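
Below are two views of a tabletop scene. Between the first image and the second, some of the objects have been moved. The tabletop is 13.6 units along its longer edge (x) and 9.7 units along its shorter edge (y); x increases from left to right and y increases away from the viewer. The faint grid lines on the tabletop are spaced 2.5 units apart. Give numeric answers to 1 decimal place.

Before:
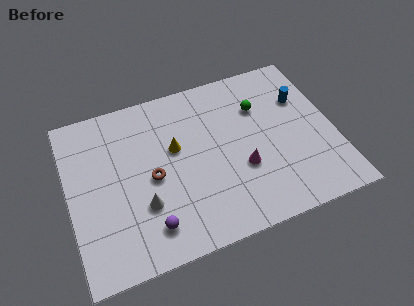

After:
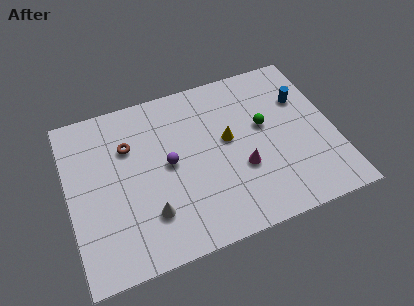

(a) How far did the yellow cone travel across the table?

2.7

The yellow cone moved from about (5.5, 5.8) to (8.2, 5.4), a distance of √(2.7² + 0.4²) ≈ 2.7.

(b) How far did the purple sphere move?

3.5

From (3.8, 1.8) to (5.1, 5.0), the purple sphere covered √(1.3² + 3.2²) ≈ 3.5 units.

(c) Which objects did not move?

the blue cylinder and the magenta cone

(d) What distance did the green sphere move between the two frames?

1.2

From (10.0, 6.8) to (10.1, 5.6), the green sphere covered √(0.1² + 1.2²) ≈ 1.2 units.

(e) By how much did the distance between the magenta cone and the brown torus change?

+1.8

They were about 4.6 units apart before and 6.4 after — 1.8 units further apart.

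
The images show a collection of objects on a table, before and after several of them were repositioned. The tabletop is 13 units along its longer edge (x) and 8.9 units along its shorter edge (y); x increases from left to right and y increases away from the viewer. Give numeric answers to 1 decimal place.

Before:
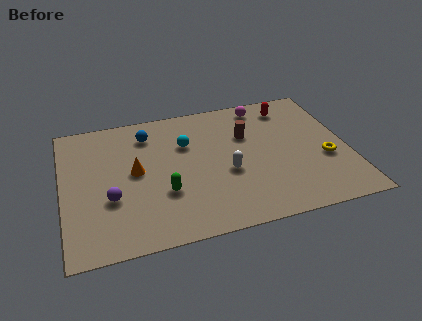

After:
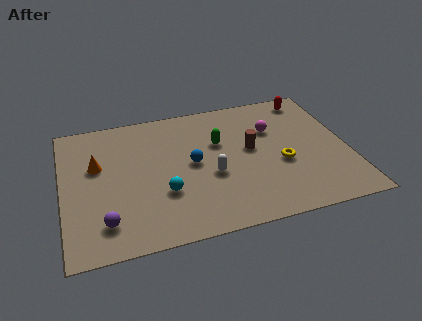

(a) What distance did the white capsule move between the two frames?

0.7

From (7.4, 3.6) to (6.7, 3.6), the white capsule covered √(0.7² + 0.0²) ≈ 0.7 units.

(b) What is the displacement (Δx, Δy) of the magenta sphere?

(0.3, -1.8)

The magenta sphere was at about (9.4, 7.8) and moved to about (9.7, 6.0).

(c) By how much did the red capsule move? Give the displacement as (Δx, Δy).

(1.0, 0.4)

From the two frames, the red capsule sits at roughly (10.6, 7.4) before and (11.6, 7.8) after.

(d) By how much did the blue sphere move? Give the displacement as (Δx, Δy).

(1.9, -2.5)

The blue sphere started near (4.0, 7.1) and ended near (5.9, 4.6).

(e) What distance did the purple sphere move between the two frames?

1.4

The purple sphere moved from about (2.1, 3.2) to (1.8, 1.8), a distance of √(0.3² + 1.4²) ≈ 1.4.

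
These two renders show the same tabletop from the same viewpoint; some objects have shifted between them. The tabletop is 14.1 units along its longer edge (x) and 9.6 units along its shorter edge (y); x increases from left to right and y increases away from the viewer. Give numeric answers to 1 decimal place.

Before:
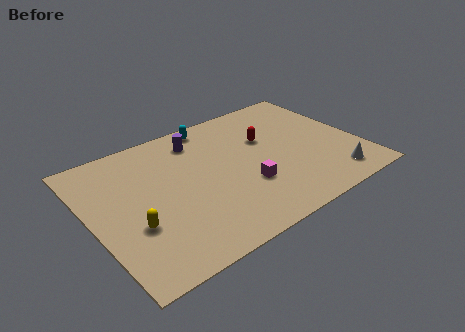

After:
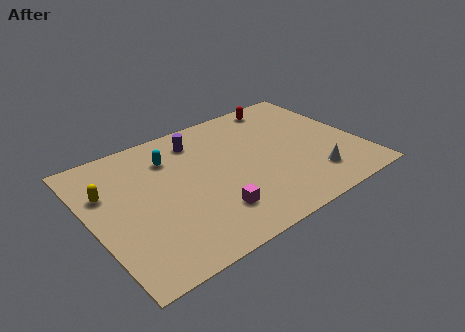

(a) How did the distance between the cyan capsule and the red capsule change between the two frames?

+3.0

Before: roughly 3.5 units apart; after: 6.5. That's 3.0 units further apart.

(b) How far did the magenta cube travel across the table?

2.2

The magenta cube moved from about (7.8, 3.2) to (5.8, 2.3), a distance of √(2.0² + 0.9²) ≈ 2.2.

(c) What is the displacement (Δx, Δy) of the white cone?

(-1.0, 0.6)

The white cone started near (12.2, 1.5) and ended near (11.2, 2.1).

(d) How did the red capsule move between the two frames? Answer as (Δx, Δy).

(1.4, 2.4)

The red capsule started near (9.5, 6.1) and ended near (10.9, 8.5).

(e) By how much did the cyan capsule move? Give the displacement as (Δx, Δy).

(-2.5, -1.4)

The cyan capsule started near (7.0, 8.6) and ended near (4.5, 7.2).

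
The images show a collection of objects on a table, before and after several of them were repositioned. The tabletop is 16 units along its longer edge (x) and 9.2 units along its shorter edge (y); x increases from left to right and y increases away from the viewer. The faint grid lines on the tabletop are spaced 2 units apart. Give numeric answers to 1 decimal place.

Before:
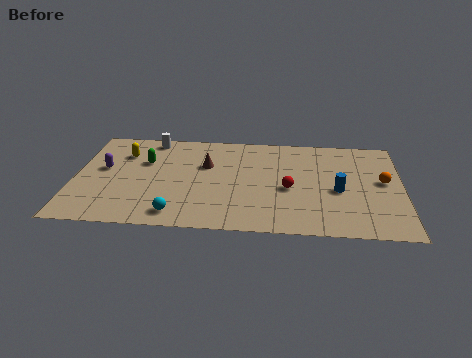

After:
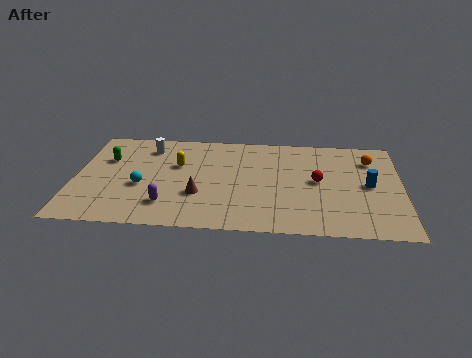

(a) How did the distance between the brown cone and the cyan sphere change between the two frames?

-1.9

The distance was about 4.8 in the first image and 2.9 in the second, so they moved 1.9 units closer together.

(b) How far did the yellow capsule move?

2.8

From (2.3, 6.7) to (5.0, 5.8), the yellow capsule covered √(2.7² + 0.9²) ≈ 2.8 units.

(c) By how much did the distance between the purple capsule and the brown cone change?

-3.2

The distance was about 5.0 in the first image and 1.8 in the second, so they moved 3.2 units closer together.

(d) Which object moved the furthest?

the purple capsule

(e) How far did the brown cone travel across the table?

2.8

The brown cone moved from about (6.4, 5.9) to (6.1, 3.1), a distance of √(0.3² + 2.8²) ≈ 2.8.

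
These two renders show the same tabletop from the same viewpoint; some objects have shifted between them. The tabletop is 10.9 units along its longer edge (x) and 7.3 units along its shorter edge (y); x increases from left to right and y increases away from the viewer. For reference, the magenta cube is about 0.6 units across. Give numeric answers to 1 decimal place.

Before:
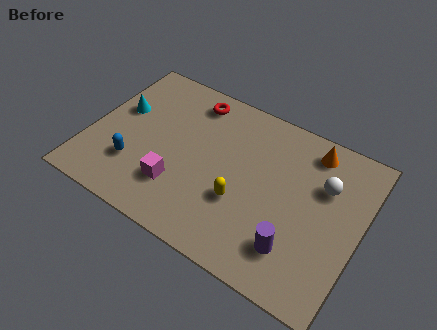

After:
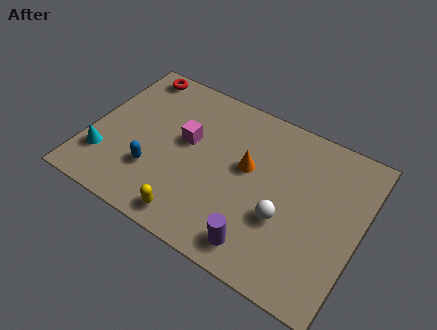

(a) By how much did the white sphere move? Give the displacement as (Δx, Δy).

(-1.3, -2.2)

From the two frames, the white sphere sits at roughly (9.3, 4.9) before and (8.0, 2.7) after.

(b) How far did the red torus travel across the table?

2.5

The red torus moved from about (3.7, 6.2) to (1.2, 6.5), a distance of √(2.5² + 0.3²) ≈ 2.5.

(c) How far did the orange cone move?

3.0

From (8.6, 6.2) to (6.3, 4.2), the orange cone covered √(2.3² + 2.0²) ≈ 3.0 units.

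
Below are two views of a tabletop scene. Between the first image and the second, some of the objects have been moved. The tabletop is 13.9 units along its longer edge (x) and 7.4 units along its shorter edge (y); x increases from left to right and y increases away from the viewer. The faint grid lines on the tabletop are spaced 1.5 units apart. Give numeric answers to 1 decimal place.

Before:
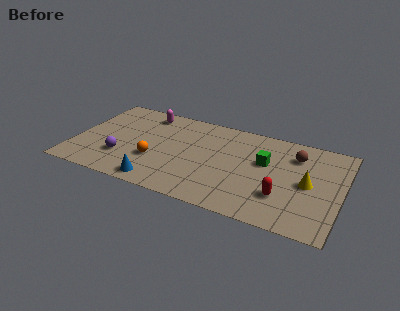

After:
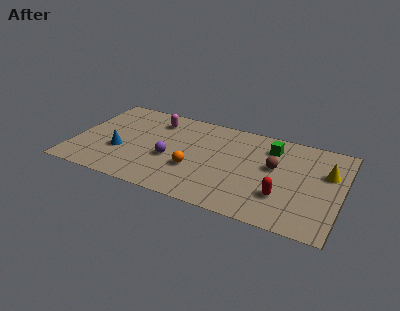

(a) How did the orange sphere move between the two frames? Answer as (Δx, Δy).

(2.1, 0.0)

From the two frames, the orange sphere sits at roughly (4.3, 2.6) before and (6.4, 2.6) after.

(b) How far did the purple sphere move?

2.6

The purple sphere moved from about (2.6, 2.2) to (5.1, 3.0), a distance of √(2.5² + 0.8²) ≈ 2.6.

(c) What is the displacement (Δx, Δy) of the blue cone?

(-2.2, 1.8)

The blue cone started near (4.7, 0.9) and ended near (2.5, 2.7).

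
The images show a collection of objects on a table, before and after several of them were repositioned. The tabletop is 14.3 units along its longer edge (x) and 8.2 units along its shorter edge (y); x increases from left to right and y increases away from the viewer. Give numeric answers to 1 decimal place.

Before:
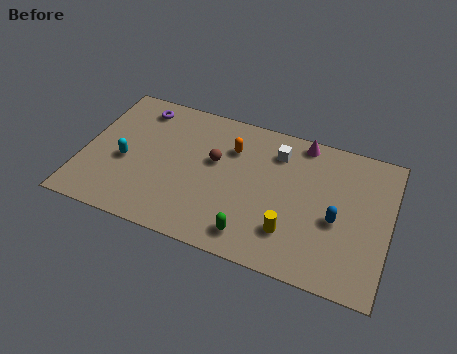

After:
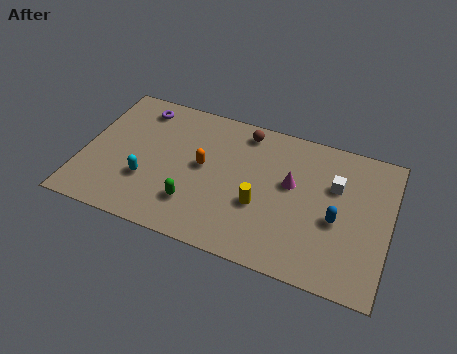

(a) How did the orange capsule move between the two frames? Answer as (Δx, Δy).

(-1.2, -1.5)

The orange capsule was at about (6.8, 5.9) and moved to about (5.6, 4.4).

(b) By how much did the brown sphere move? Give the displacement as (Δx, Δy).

(1.2, 2.2)

The brown sphere was at about (6.1, 4.9) and moved to about (7.3, 7.1).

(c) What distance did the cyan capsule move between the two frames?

1.4

From (2.0, 3.5) to (3.1, 2.7), the cyan capsule covered √(1.1² + 0.8²) ≈ 1.4 units.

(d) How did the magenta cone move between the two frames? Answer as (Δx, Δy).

(-0.3, -2.6)

The magenta cone started near (10.0, 7.4) and ended near (9.7, 4.8).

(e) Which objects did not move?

the blue capsule and the purple torus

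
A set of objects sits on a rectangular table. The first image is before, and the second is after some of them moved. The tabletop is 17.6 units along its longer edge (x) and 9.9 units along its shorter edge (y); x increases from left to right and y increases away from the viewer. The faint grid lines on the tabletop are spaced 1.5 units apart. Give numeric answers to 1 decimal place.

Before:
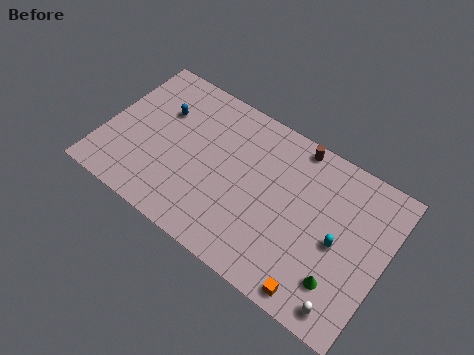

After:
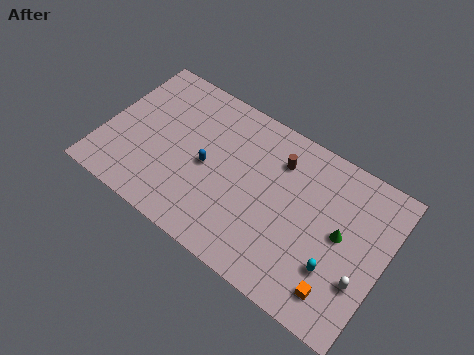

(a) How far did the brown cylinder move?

1.7

The brown cylinder moved from about (11.4, 9.0) to (10.6, 7.5), a distance of √(0.8² + 1.5²) ≈ 1.7.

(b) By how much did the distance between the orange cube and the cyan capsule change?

-2.4

Before: roughly 3.7 units apart; after: 1.3. That's 2.4 units closer together.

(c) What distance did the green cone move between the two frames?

2.8

From (15.3, 2.4) to (14.9, 5.2), the green cone covered √(0.4² + 2.8²) ≈ 2.8 units.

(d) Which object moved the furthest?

the blue capsule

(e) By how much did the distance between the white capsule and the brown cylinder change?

-1.7

Before: roughly 9.0 units apart; after: 7.3. That's 1.7 units closer together.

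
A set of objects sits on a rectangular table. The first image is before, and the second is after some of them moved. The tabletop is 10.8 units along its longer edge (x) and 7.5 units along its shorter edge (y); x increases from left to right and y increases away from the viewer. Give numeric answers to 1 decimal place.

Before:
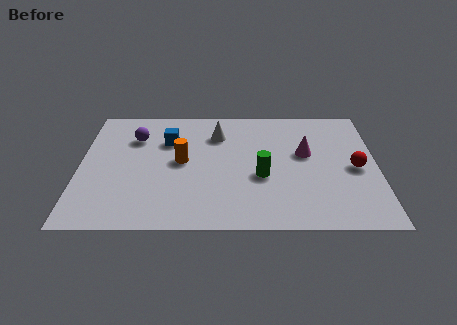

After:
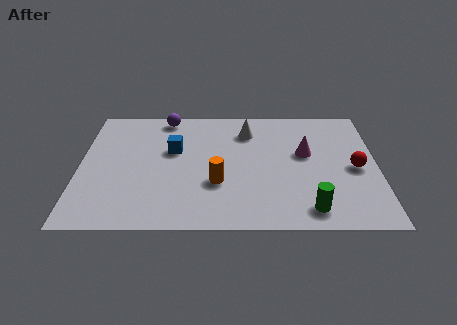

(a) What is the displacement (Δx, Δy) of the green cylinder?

(1.7, -1.9)

The green cylinder started near (6.6, 3.0) and ended near (8.3, 1.1).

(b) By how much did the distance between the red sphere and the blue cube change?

-0.3

They were about 7.0 units apart before and 6.7 after — 0.3 units closer together.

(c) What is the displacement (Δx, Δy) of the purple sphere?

(1.1, 1.3)

From the two frames, the purple sphere sits at roughly (2.0, 5.4) before and (3.1, 6.7) after.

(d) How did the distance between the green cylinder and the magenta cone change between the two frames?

+1.2

They were about 2.1 units apart before and 3.3 after — 1.2 units further apart.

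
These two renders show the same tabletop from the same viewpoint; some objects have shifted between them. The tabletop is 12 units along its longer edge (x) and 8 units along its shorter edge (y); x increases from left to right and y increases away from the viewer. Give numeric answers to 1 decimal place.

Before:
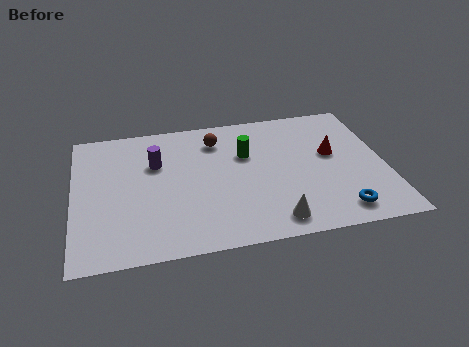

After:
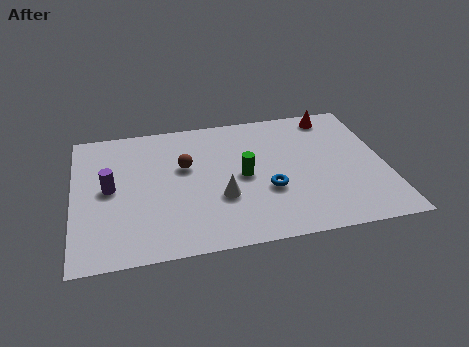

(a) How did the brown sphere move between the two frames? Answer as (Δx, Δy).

(-1.3, -1.4)

From the two frames, the brown sphere sits at roughly (5.6, 6.3) before and (4.3, 4.9) after.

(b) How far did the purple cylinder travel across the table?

2.2

From (3.2, 5.3) to (1.4, 4.1), the purple cylinder covered √(1.8² + 1.2²) ≈ 2.2 units.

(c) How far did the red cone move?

2.4

The red cone was near (10.0, 4.6) before and (10.2, 7.0) after, so it travelled √(0.2² + 2.4²) ≈ 2.4 units.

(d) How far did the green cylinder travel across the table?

1.3

The green cylinder was near (6.7, 5.2) before and (6.5, 3.9) after, so it travelled √(0.2² + 1.3²) ≈ 1.3 units.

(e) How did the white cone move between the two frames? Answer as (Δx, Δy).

(-1.9, 1.7)

The white cone was at about (7.5, 1.1) and moved to about (5.6, 2.8).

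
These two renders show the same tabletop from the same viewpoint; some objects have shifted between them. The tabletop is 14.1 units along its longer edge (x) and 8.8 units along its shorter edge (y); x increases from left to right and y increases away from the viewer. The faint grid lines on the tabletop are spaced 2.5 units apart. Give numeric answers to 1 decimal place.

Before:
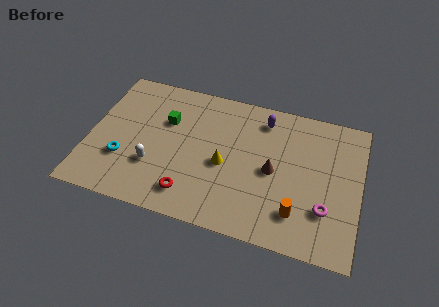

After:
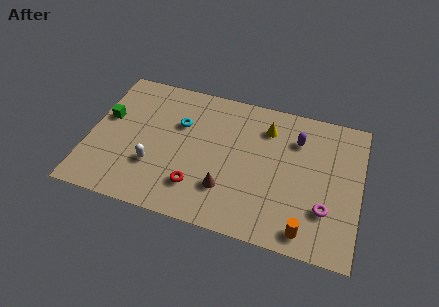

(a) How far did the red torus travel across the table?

0.6

The red torus moved from about (5.5, 1.6) to (5.8, 2.1), a distance of √(0.3² + 0.5²) ≈ 0.6.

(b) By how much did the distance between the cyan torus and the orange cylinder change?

-0.8

The distance was about 9.1 in the first image and 8.3 in the second, so they moved 0.8 units closer together.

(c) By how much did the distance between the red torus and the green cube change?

+1.4

The distance was about 4.5 in the first image and 5.9 in the second, so they moved 1.4 units further apart.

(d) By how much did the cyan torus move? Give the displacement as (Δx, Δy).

(2.7, 3.0)

From the two frames, the cyan torus sits at roughly (1.9, 2.8) before and (4.6, 5.8) after.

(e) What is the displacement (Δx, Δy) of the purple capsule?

(1.8, -0.8)

The purple capsule started near (8.9, 7.3) and ended near (10.7, 6.5).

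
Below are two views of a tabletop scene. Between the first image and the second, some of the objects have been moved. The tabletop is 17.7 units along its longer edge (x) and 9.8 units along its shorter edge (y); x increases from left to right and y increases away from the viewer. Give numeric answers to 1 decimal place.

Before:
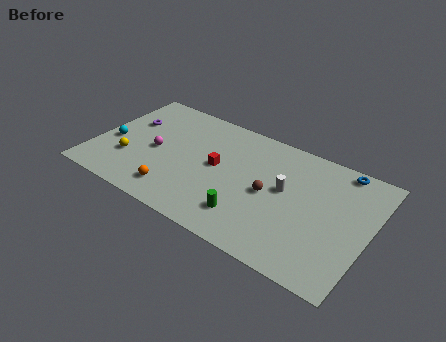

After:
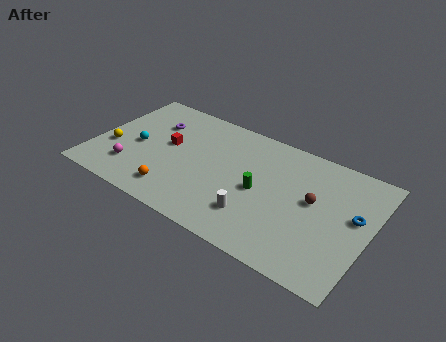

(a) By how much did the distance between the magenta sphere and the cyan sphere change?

-0.7

They were about 2.8 units apart before and 2.1 after — 0.7 units closer together.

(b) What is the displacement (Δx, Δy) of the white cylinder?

(-1.5, -3.0)

The white cylinder started near (12.3, 5.5) and ended near (10.8, 2.5).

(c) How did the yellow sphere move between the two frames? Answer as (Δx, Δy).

(-1.2, 0.5)

The yellow sphere started near (2.4, 3.1) and ended near (1.2, 3.6).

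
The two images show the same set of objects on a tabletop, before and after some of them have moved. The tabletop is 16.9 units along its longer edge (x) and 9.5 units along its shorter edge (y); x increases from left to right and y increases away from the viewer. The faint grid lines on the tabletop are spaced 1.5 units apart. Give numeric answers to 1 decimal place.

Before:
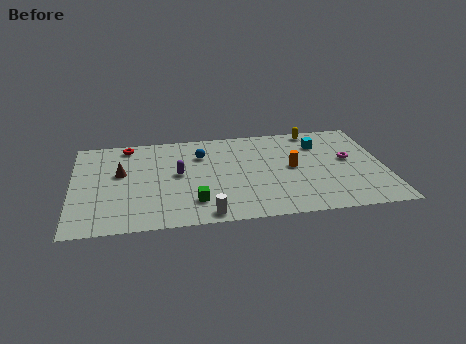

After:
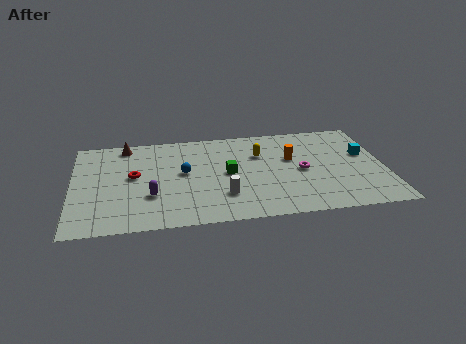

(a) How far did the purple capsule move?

2.5

The purple capsule moved from about (5.7, 5.1) to (4.2, 3.1), a distance of √(1.5² + 2.0²) ≈ 2.5.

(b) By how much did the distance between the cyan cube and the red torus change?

+2.0

They were about 10.6 units apart before and 12.6 after — 2.0 units further apart.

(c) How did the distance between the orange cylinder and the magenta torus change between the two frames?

-1.7

They were about 3.1 units apart before and 1.4 after — 1.7 units closer together.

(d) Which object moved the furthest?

the yellow capsule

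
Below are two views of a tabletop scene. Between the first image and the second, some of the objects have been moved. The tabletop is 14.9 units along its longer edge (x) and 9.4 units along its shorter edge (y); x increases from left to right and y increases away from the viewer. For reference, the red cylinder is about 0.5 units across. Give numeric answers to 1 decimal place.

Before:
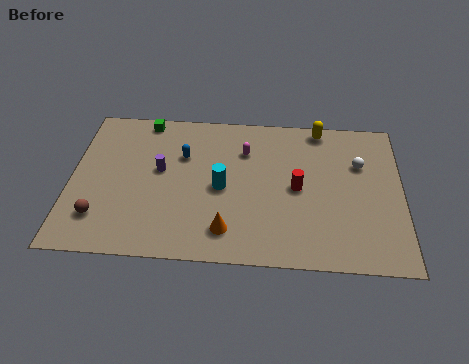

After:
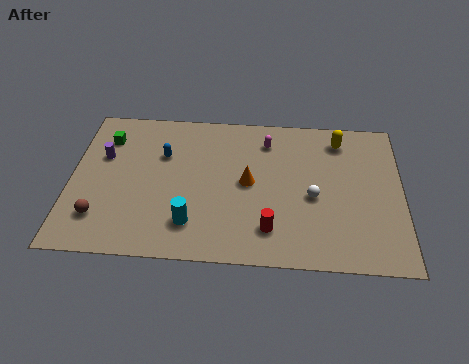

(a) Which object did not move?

the brown sphere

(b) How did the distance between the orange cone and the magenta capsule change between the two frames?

-2.2

The distance was about 5.0 in the first image and 2.8 in the second, so they moved 2.2 units closer together.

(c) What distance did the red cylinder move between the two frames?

2.9

The red cylinder was near (10.2, 4.6) before and (9.0, 2.0) after, so it travelled √(1.2² + 2.6²) ≈ 2.9 units.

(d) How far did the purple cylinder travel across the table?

2.7

From (4.0, 5.3) to (1.4, 6.0), the purple cylinder covered √(2.6² + 0.7²) ≈ 2.7 units.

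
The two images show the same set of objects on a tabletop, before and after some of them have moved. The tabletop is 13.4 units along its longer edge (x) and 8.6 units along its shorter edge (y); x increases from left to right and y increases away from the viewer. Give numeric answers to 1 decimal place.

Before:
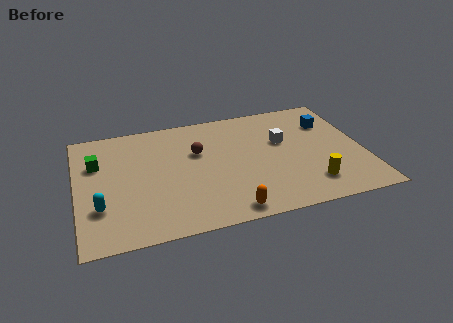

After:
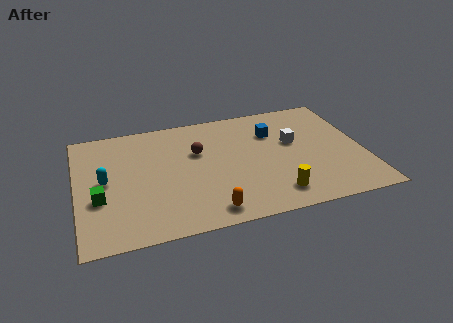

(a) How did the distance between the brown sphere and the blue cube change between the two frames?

-2.7

They were about 6.3 units apart before and 3.6 after — 2.7 units closer together.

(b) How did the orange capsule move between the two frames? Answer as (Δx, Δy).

(-0.9, 0.2)

The orange capsule was at about (6.8, 0.9) and moved to about (5.9, 1.1).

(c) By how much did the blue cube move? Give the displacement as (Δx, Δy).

(-2.7, -0.1)

From the two frames, the blue cube sits at roughly (12.0, 6.2) before and (9.3, 6.1) after.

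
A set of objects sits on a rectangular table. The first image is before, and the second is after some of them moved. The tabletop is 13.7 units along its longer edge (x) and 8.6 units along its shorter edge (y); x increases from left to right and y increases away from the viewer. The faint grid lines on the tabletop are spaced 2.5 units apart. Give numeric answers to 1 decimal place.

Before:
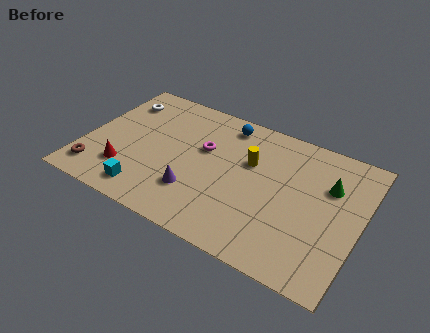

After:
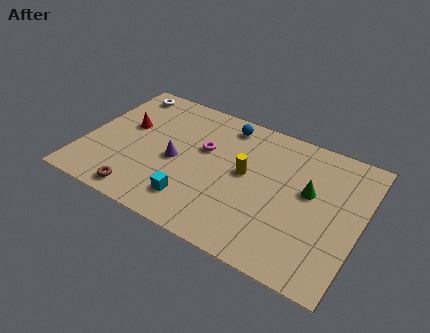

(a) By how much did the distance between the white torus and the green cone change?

-0.7

The distance was about 10.8 in the first image and 10.1 in the second, so they moved 0.7 units closer together.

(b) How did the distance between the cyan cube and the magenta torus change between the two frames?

-1.1

Before: roughly 4.6 units apart; after: 3.5. That's 1.1 units closer together.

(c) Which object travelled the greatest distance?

the red cone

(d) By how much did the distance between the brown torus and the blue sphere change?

-1.0

The distance was about 8.2 in the first image and 7.2 in the second, so they moved 1.0 units closer together.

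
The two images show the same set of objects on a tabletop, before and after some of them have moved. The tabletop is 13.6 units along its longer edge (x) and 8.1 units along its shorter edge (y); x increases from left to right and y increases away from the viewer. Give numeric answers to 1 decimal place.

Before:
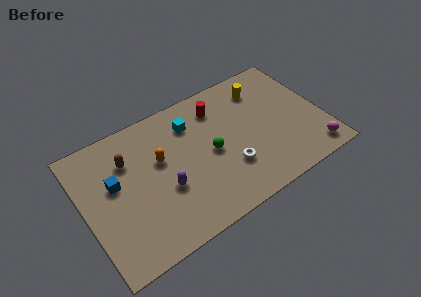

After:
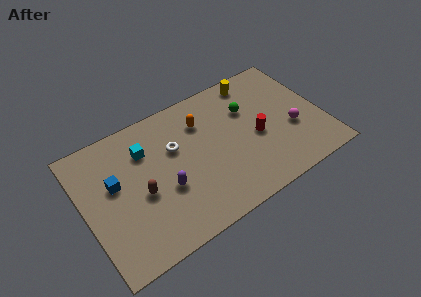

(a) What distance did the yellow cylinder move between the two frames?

0.8

The yellow cylinder was near (10.6, 6.4) before and (10.3, 7.1) after, so it travelled √(0.3² + 0.7²) ≈ 0.8 units.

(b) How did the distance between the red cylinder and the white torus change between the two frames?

+0.9

The distance was about 3.9 in the first image and 4.8 in the second, so they moved 0.9 units further apart.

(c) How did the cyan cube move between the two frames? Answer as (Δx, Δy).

(-2.7, -0.3)

The cyan cube was at about (6.4, 6.2) and moved to about (3.7, 5.9).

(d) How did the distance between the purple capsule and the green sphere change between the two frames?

+2.8

They were about 2.9 units apart before and 5.7 after — 2.8 units further apart.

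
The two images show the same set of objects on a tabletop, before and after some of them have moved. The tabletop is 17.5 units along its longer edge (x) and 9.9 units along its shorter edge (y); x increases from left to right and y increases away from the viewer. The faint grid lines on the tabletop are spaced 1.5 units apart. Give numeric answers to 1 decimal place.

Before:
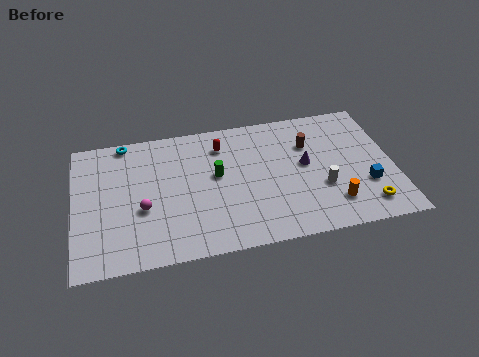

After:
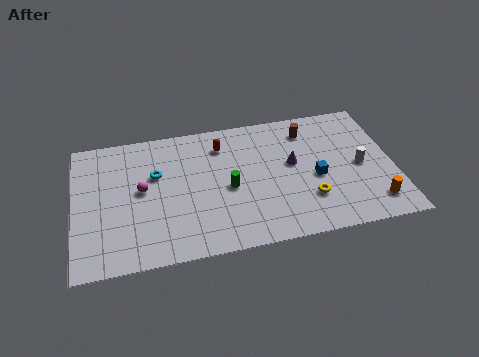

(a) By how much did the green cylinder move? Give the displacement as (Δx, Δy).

(0.6, -1.1)

The green cylinder started near (7.8, 5.6) and ended near (8.4, 4.5).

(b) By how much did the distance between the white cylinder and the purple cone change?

+1.7

Before: roughly 2.1 units apart; after: 3.8. That's 1.7 units further apart.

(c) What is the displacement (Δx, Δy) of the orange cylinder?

(2.2, -0.4)

From the two frames, the orange cylinder sits at roughly (14.0, 2.2) before and (16.2, 1.8) after.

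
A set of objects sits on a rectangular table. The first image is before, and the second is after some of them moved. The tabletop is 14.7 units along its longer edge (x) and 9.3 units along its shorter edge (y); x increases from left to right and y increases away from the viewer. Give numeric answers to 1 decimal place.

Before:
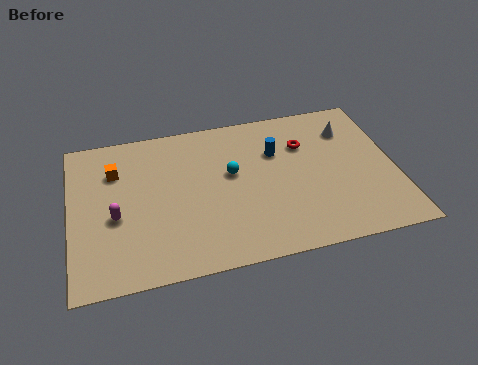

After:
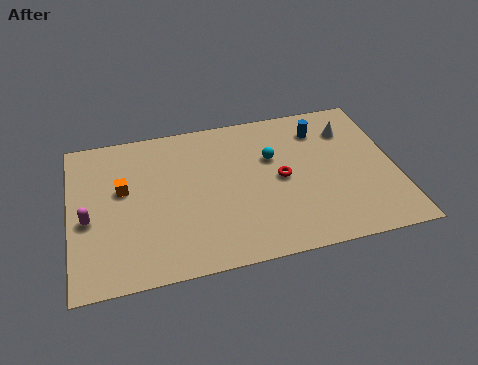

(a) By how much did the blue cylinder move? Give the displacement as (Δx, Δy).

(2.1, 1.0)

The blue cylinder started near (9.4, 6.3) and ended near (11.5, 7.3).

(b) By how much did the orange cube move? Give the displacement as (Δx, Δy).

(0.3, -1.2)

From the two frames, the orange cube sits at roughly (2.1, 6.7) before and (2.4, 5.5) after.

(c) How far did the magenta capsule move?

1.2

The magenta capsule was near (2.0, 3.9) before and (0.8, 4.0) after, so it travelled √(1.2² + 0.1²) ≈ 1.2 units.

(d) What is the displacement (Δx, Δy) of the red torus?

(-1.2, -1.9)

From the two frames, the red torus sits at roughly (10.7, 6.5) before and (9.5, 4.6) after.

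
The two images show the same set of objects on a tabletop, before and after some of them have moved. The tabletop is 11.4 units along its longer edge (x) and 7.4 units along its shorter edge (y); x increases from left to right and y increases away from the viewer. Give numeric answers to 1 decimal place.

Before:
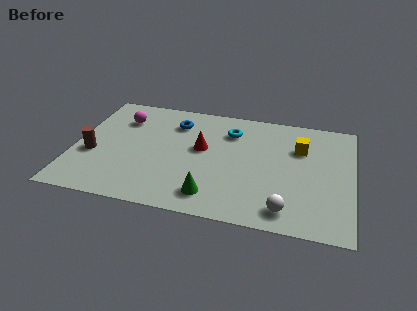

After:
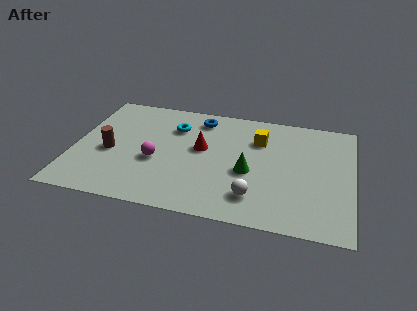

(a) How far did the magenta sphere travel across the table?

3.0

The magenta sphere moved from about (1.8, 5.5) to (3.4, 3.0), a distance of √(1.6² + 2.5²) ≈ 3.0.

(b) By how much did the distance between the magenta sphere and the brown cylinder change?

-0.9

The distance was about 2.8 in the first image and 1.9 in the second, so they moved 0.9 units closer together.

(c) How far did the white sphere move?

1.4

The white sphere was near (8.8, 1.1) before and (7.5, 1.6) after, so it travelled √(1.3² + 0.5²) ≈ 1.4 units.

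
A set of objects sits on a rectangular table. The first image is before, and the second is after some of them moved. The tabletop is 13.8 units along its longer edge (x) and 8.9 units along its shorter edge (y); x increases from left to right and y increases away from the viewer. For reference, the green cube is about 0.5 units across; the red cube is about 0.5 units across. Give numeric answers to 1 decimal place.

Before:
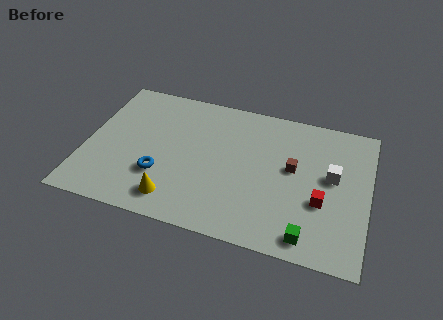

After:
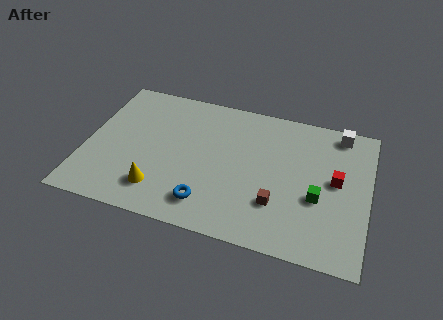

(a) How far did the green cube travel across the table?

2.4

The green cube moved from about (11.1, 1.1) to (11.4, 3.5), a distance of √(0.3² + 2.4²) ≈ 2.4.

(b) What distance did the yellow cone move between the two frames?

0.9

The yellow cone was near (4.6, 1.5) before and (3.8, 1.9) after, so it travelled √(0.8² + 0.4²) ≈ 0.9 units.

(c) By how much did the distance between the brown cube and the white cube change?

+4.0

They were about 1.9 units apart before and 5.9 after — 4.0 units further apart.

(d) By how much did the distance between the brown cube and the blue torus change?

-3.3

The distance was about 6.7 in the first image and 3.4 in the second, so they moved 3.3 units closer together.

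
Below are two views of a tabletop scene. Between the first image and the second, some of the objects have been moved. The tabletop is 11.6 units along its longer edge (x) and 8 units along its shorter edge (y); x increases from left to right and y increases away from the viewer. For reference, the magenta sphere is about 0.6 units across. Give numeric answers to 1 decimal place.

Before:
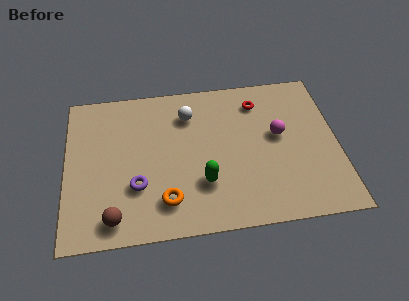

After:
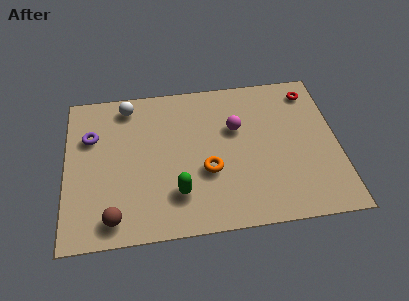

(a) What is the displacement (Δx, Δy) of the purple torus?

(-1.9, 2.8)

From the two frames, the purple torus sits at roughly (3.0, 2.6) before and (1.1, 5.4) after.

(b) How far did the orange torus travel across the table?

2.2

From (4.2, 1.7) to (6.0, 3.0), the orange torus covered √(1.8² + 1.3²) ≈ 2.2 units.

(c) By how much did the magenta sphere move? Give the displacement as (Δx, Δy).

(-1.8, 0.6)

From the two frames, the magenta sphere sits at roughly (9.1, 4.5) before and (7.3, 5.1) after.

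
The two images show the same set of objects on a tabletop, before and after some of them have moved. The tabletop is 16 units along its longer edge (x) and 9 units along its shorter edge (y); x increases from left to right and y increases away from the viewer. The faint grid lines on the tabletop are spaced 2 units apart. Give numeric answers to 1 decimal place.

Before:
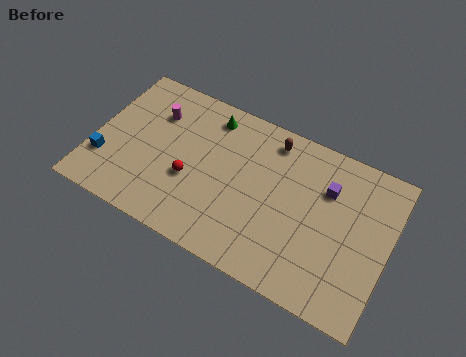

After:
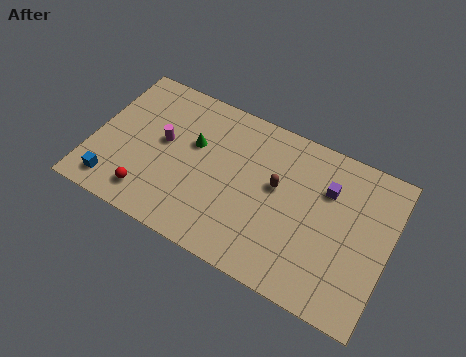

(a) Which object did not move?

the purple cube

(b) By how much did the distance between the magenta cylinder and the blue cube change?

-0.3

Before: roughly 4.5 units apart; after: 4.2. That's 0.3 units closer together.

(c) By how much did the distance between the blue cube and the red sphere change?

-2.8

Before: roughly 4.7 units apart; after: 1.9. That's 2.8 units closer together.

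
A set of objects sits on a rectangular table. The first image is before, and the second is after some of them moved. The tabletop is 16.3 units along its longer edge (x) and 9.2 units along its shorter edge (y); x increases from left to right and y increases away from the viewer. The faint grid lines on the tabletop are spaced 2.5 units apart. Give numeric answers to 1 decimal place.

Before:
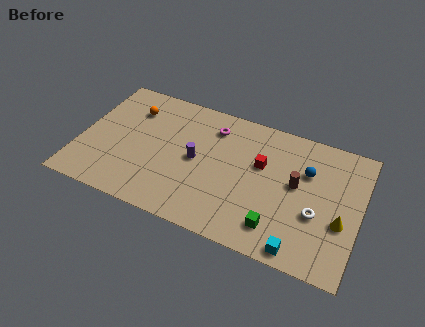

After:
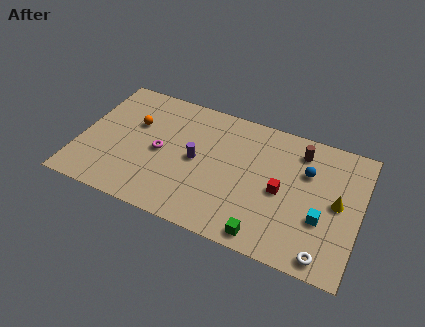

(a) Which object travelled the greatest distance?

the magenta torus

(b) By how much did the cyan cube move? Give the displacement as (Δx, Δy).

(1.0, 2.4)

The cyan cube was at about (13.2, 0.9) and moved to about (14.2, 3.3).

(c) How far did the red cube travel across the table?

1.9

From (10.5, 5.7) to (11.8, 4.3), the red cube covered √(1.3² + 1.4²) ≈ 1.9 units.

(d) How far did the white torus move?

2.6

The white torus was near (13.9, 3.5) before and (14.6, 1.0) after, so it travelled √(0.7² + 2.5²) ≈ 2.6 units.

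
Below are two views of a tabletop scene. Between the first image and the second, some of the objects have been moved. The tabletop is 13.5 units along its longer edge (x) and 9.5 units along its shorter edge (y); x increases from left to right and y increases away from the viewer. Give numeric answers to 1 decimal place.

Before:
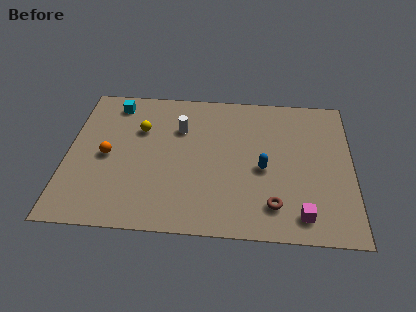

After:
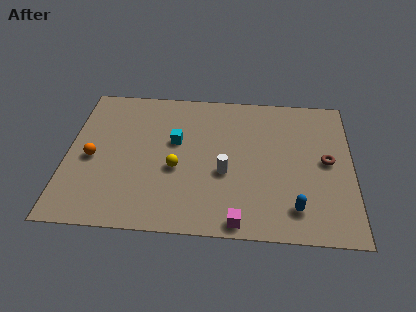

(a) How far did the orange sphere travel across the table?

0.7

From (1.9, 4.5) to (1.2, 4.3), the orange sphere covered √(0.7² + 0.2²) ≈ 0.7 units.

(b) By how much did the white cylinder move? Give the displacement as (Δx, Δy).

(2.2, -2.8)

The white cylinder started near (5.3, 6.6) and ended near (7.5, 3.8).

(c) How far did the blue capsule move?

2.8

The blue capsule was near (9.3, 4.2) before and (10.8, 1.8) after, so it travelled √(1.5² + 2.4²) ≈ 2.8 units.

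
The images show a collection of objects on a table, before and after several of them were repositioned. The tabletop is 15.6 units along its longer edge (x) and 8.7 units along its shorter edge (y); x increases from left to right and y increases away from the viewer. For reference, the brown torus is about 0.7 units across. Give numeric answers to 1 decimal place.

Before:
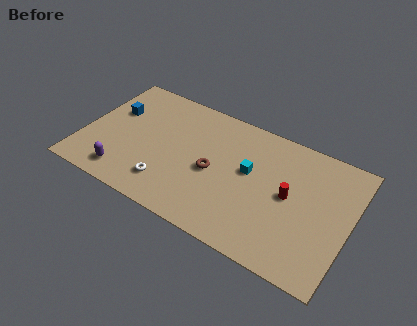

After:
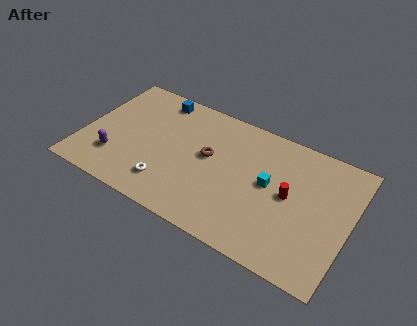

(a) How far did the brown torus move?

1.0

The brown torus moved from about (7.7, 4.0) to (7.3, 4.9), a distance of √(0.4² + 0.9²) ≈ 1.0.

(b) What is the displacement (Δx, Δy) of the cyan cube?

(1.2, -0.3)

The cyan cube was at about (9.7, 5.0) and moved to about (10.9, 4.7).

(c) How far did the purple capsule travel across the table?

1.1

The purple capsule was near (2.8, 1.4) before and (2.1, 2.3) after, so it travelled √(0.7² + 0.9²) ≈ 1.1 units.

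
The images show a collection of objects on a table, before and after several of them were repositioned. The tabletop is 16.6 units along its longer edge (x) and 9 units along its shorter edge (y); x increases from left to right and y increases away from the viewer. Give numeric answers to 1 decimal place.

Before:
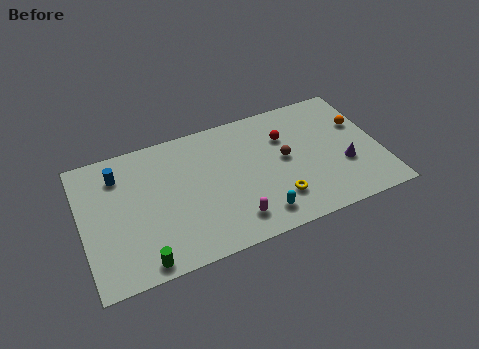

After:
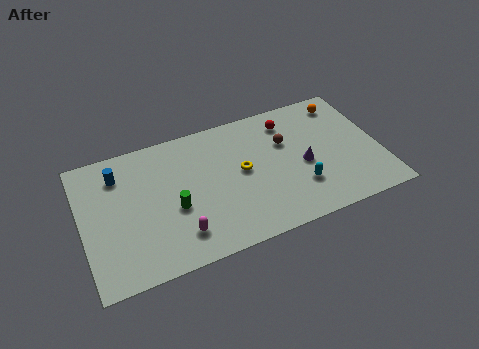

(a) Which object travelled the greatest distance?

the green cylinder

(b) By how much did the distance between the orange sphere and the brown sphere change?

-0.6

They were about 4.5 units apart before and 3.9 after — 0.6 units closer together.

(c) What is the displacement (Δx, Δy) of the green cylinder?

(2.0, 2.8)

From the two frames, the green cylinder sits at roughly (3.0, 0.9) before and (5.0, 3.7) after.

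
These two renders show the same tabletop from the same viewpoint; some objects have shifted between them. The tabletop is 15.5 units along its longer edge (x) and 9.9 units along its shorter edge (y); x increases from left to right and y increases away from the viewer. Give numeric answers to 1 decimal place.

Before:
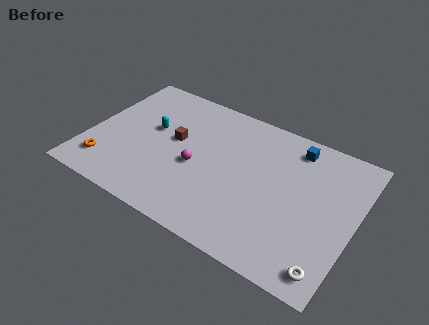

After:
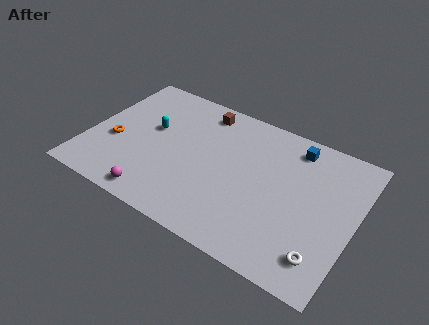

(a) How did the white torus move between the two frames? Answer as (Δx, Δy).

(-0.4, 0.6)

The white torus started near (14.5, 1.3) and ended near (14.1, 1.9).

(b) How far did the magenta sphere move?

3.7

The magenta sphere moved from about (6.4, 4.3) to (4.6, 1.1), a distance of √(1.8² + 3.2²) ≈ 3.7.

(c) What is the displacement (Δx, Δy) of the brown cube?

(1.2, 2.9)

The brown cube was at about (4.9, 5.6) and moved to about (6.1, 8.5).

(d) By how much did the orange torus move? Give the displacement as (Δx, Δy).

(0.2, 1.9)

The orange torus started near (1.4, 2.0) and ended near (1.6, 3.9).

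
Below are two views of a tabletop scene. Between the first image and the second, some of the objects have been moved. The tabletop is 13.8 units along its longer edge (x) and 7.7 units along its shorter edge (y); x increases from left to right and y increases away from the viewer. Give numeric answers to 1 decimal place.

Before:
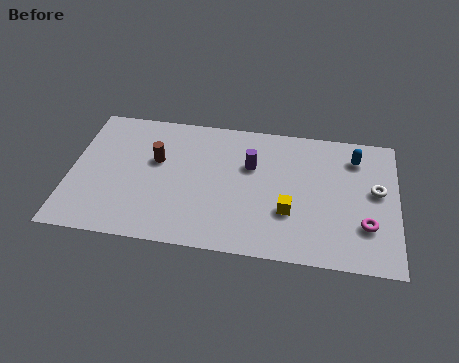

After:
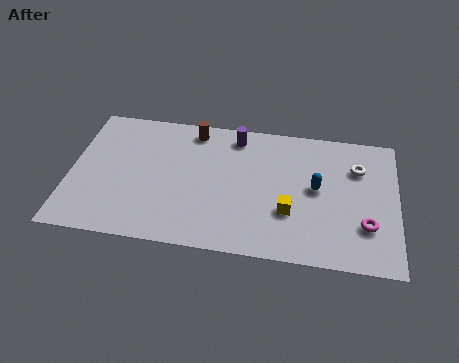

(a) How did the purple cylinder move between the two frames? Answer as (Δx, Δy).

(-0.7, 1.6)

The purple cylinder started near (7.6, 5.0) and ended near (6.9, 6.6).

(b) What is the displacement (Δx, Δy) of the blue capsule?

(-1.6, -2.0)

From the two frames, the blue capsule sits at roughly (12.0, 6.1) before and (10.4, 4.1) after.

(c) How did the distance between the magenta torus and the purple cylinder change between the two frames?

+1.5

The distance was about 5.6 in the first image and 7.1 in the second, so they moved 1.5 units further apart.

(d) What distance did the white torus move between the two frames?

1.4

From (12.9, 4.3) to (12.1, 5.5), the white torus covered √(0.8² + 1.2²) ≈ 1.4 units.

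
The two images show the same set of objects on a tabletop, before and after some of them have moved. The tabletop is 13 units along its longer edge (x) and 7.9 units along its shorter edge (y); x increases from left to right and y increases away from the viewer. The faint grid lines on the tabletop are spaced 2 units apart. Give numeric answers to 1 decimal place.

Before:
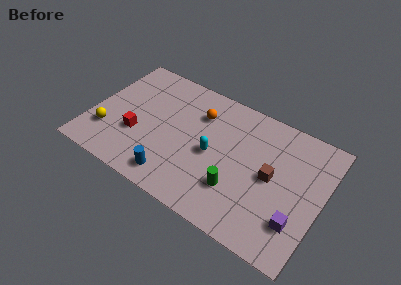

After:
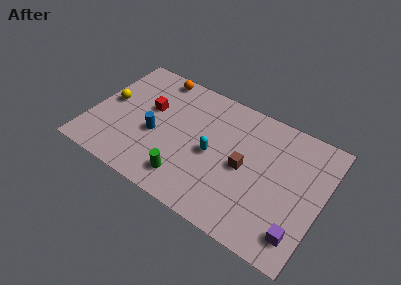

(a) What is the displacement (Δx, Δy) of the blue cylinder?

(-1.4, 2.1)

The blue cylinder was at about (5.1, 1.2) and moved to about (3.7, 3.3).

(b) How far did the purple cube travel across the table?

0.6

The purple cube moved from about (11.9, 2.1) to (12.1, 1.5), a distance of √(0.2² + 0.6²) ≈ 0.6.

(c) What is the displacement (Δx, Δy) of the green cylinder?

(-2.7, -0.8)

The green cylinder started near (8.5, 2.3) and ended near (5.8, 1.5).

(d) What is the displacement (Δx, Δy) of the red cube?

(0.4, 2.0)

The red cube started near (2.7, 2.8) and ended near (3.1, 4.8).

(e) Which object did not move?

the cyan capsule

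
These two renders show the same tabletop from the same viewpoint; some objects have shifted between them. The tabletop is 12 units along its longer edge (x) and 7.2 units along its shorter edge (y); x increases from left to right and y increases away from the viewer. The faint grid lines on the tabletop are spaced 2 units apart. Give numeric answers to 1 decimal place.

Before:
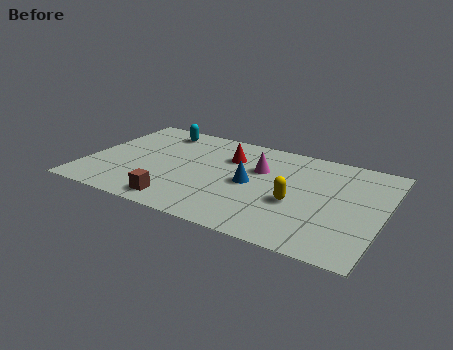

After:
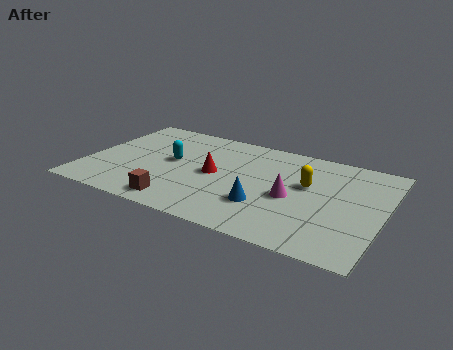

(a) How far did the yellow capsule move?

1.4

From (8.6, 2.9) to (8.9, 4.3), the yellow capsule covered √(0.3² + 1.4²) ≈ 1.4 units.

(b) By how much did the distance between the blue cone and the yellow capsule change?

+0.6

The distance was about 2.0 in the first image and 2.6 in the second, so they moved 0.6 units further apart.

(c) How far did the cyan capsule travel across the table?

2.4

The cyan capsule was near (2.5, 6.1) before and (3.4, 3.9) after, so it travelled √(0.9² + 2.2²) ≈ 2.4 units.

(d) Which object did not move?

the brown cube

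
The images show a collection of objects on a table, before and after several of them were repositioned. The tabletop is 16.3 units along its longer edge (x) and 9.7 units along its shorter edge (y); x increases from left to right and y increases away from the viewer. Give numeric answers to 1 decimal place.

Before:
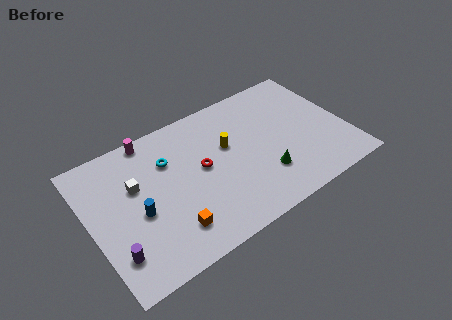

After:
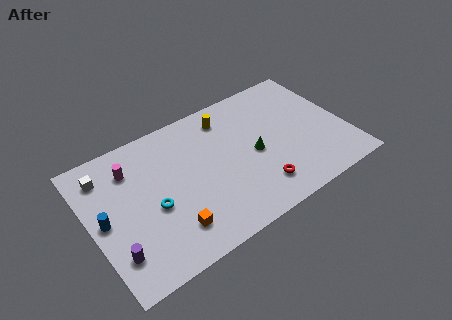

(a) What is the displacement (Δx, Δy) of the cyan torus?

(-1.4, -2.7)

The cyan torus was at about (5.2, 6.8) and moved to about (3.8, 4.1).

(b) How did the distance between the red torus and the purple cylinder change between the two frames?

+2.4

The distance was about 6.7 in the first image and 9.1 in the second, so they moved 2.4 units further apart.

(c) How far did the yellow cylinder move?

2.1

From (8.9, 5.9) to (9.2, 8.0), the yellow cylinder covered √(0.3² + 2.1²) ≈ 2.1 units.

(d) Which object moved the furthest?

the red torus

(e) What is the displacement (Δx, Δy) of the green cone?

(-0.3, 1.8)

The green cone started near (10.7, 2.7) and ended near (10.4, 4.5).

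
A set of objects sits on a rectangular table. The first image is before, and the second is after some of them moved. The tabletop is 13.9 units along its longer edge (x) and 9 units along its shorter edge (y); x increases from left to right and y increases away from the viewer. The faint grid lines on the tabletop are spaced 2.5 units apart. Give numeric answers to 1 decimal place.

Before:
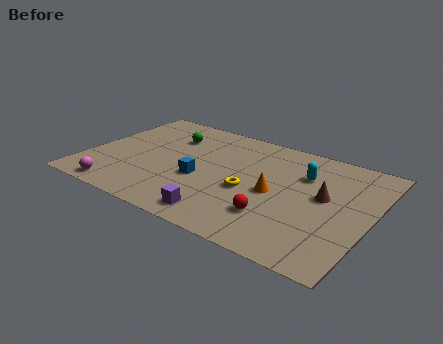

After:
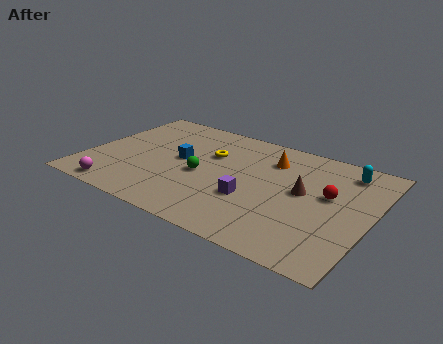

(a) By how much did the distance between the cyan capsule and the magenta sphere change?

+2.2

Before: roughly 9.9 units apart; after: 12.1. That's 2.2 units further apart.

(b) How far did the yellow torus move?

3.1

From (8.1, 3.8) to (5.8, 5.9), the yellow torus covered √(2.3² + 2.1²) ≈ 3.1 units.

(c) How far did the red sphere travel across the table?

3.6

The red sphere moved from about (9.6, 2.4) to (11.8, 5.2), a distance of √(2.2² + 2.8²) ≈ 3.6.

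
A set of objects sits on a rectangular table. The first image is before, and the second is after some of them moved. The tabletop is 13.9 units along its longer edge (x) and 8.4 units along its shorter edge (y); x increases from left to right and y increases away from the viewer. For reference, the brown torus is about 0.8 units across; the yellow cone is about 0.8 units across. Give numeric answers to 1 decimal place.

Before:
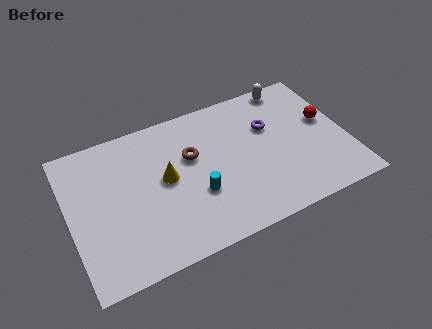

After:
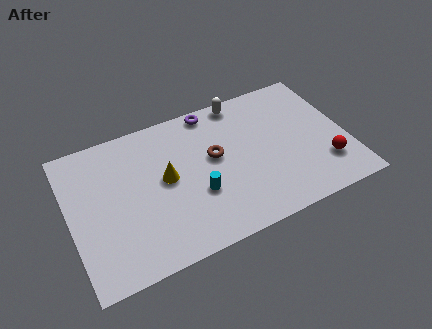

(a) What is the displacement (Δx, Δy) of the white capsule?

(-2.6, 0.0)

The white capsule was at about (11.6, 7.6) and moved to about (9.0, 7.6).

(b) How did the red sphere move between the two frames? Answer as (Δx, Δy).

(-0.4, -2.6)

The red sphere started near (13.0, 4.8) and ended near (12.6, 2.2).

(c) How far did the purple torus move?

3.4

The purple torus moved from about (10.2, 5.5) to (7.5, 7.6), a distance of √(2.7² + 2.1²) ≈ 3.4.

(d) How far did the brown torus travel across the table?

1.2

The brown torus was near (6.2, 5.3) before and (7.3, 4.8) after, so it travelled √(1.1² + 0.5²) ≈ 1.2 units.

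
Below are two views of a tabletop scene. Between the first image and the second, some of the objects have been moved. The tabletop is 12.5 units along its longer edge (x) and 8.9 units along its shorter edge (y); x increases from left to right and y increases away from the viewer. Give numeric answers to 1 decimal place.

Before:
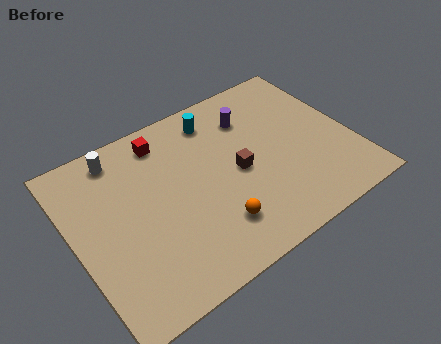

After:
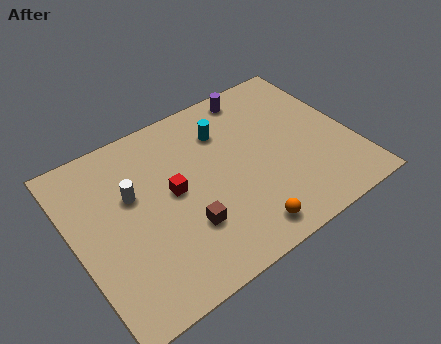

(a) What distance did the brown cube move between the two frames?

3.1

From (7.3, 4.2) to (4.6, 2.7), the brown cube covered √(2.7² + 1.5²) ≈ 3.1 units.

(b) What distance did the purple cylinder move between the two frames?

1.3

The purple cylinder was near (8.4, 6.7) before and (8.8, 7.9) after, so it travelled √(0.4² + 1.2²) ≈ 1.3 units.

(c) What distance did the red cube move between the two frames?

2.8

From (4.5, 7.5) to (4.4, 4.7), the red cube covered √(0.1² + 2.8²) ≈ 2.8 units.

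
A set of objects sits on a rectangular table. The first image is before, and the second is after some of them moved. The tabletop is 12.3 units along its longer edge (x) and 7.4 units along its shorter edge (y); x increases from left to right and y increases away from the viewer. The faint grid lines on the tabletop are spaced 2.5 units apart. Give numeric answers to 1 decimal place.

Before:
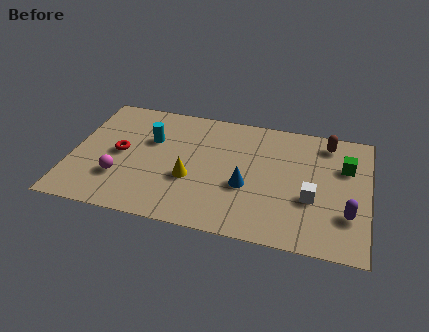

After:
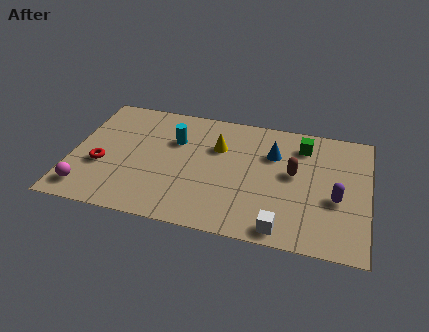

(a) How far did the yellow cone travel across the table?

2.4

The yellow cone moved from about (5.0, 2.8) to (6.0, 5.0), a distance of √(1.0² + 2.2²) ≈ 2.4.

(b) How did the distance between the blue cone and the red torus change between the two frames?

+2.0

They were about 5.4 units apart before and 7.4 after — 2.0 units further apart.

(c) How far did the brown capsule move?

2.6

From (10.5, 6.3) to (9.2, 4.1), the brown capsule covered √(1.3² + 2.2²) ≈ 2.6 units.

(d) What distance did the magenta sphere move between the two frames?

1.6

The magenta sphere was near (2.1, 2.2) before and (0.8, 1.2) after, so it travelled √(1.3² + 1.0²) ≈ 1.6 units.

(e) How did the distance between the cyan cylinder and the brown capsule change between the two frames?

-2.4

The distance was about 7.5 in the first image and 5.1 in the second, so they moved 2.4 units closer together.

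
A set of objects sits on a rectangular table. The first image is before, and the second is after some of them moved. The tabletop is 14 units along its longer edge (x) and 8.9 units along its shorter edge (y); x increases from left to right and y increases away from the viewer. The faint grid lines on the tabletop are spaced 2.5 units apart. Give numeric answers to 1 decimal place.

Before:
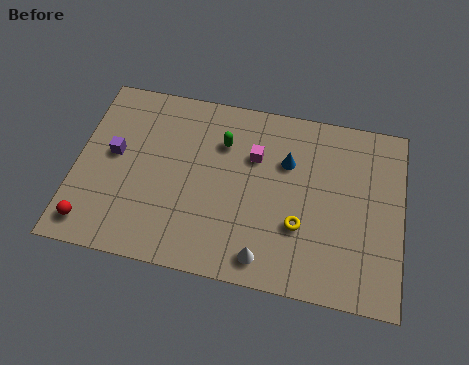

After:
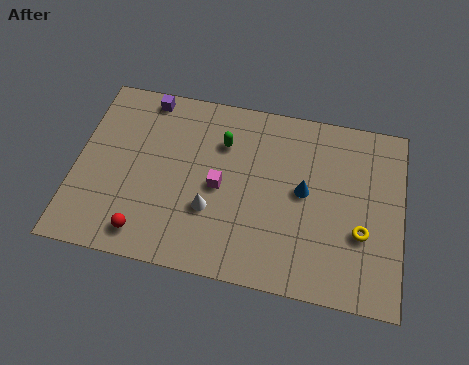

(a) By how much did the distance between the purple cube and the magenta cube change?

-1.0

The distance was about 6.1 in the first image and 5.1 in the second, so they moved 1.0 units closer together.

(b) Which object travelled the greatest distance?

the purple cube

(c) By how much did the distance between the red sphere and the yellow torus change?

+0.3

The distance was about 9.0 in the first image and 9.3 in the second, so they moved 0.3 units further apart.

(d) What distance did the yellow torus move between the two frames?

2.6

The yellow torus moved from about (9.7, 3.0) to (12.3, 3.2), a distance of √(2.6² + 0.2²) ≈ 2.6.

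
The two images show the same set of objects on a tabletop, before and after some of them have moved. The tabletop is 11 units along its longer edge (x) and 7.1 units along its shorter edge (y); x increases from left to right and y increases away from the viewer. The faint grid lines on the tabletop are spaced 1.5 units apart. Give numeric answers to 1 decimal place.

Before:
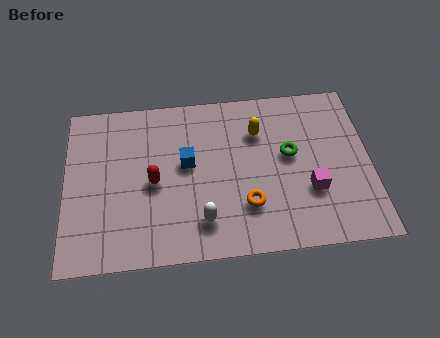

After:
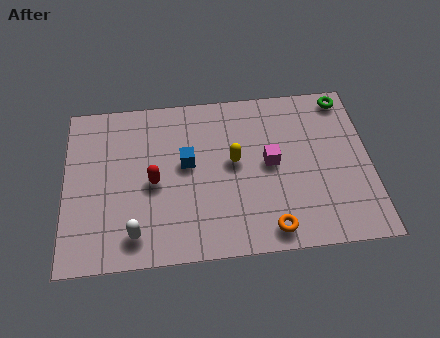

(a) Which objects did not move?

the blue cube and the red capsule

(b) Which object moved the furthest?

the green torus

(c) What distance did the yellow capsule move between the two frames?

1.5

The yellow capsule was near (7.0, 5.1) before and (6.1, 3.9) after, so it travelled √(0.9² + 1.2²) ≈ 1.5 units.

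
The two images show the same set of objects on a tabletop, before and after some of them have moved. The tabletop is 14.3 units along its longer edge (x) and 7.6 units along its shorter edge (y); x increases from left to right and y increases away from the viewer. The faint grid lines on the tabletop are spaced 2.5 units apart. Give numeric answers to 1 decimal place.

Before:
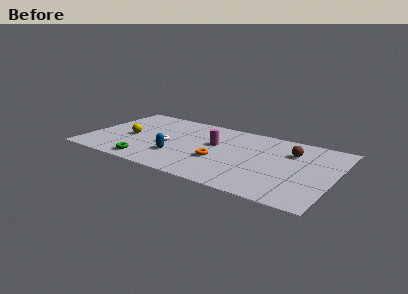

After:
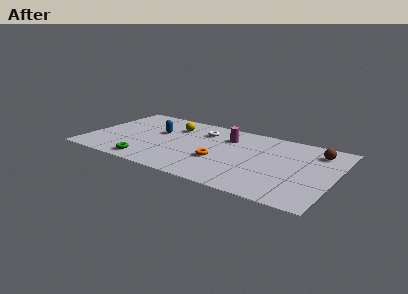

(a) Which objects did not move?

the green torus and the orange torus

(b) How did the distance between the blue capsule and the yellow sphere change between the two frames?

-1.9

They were about 3.2 units apart before and 1.3 after — 1.9 units closer together.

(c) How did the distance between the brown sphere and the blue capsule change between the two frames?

+2.3

They were about 7.0 units apart before and 9.3 after — 2.3 units further apart.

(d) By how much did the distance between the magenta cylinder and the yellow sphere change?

-1.8

Before: roughly 5.0 units apart; after: 3.2. That's 1.8 units closer together.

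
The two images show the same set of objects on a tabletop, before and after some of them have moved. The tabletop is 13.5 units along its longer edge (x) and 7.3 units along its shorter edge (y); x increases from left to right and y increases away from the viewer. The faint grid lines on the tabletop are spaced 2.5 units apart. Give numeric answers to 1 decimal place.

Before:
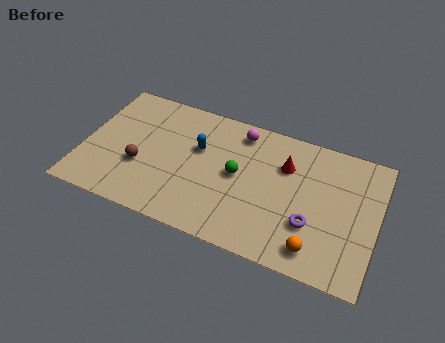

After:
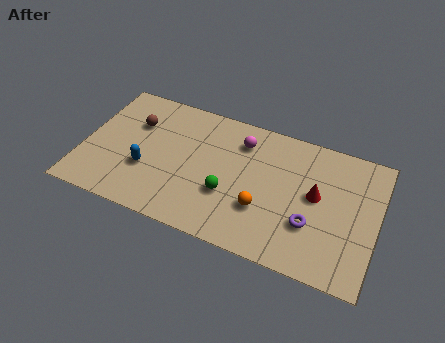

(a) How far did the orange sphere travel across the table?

2.8

The orange sphere was near (10.9, 1.2) before and (8.4, 2.4) after, so it travelled √(2.5² + 1.2²) ≈ 2.8 units.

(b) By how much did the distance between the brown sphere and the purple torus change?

+0.9

Before: roughly 7.9 units apart; after: 8.8. That's 0.9 units further apart.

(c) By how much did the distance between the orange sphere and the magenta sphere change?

-2.8

The distance was about 6.3 in the first image and 3.5 in the second, so they moved 2.8 units closer together.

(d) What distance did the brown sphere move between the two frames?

2.4

The brown sphere was near (2.7, 2.7) before and (2.2, 5.0) after, so it travelled √(0.5² + 2.3²) ≈ 2.4 units.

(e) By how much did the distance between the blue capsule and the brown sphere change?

-0.6

Before: roughly 3.1 units apart; after: 2.5. That's 0.6 units closer together.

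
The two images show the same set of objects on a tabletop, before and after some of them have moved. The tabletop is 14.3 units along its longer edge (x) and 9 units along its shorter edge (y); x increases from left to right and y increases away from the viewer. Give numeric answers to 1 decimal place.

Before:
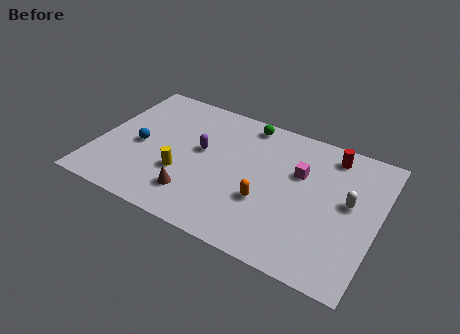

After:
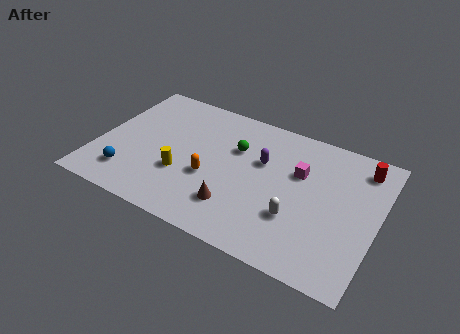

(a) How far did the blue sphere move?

2.2

From (2.1, 4.1) to (1.9, 1.9), the blue sphere covered √(0.2² + 2.2²) ≈ 2.2 units.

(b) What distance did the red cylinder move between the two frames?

1.6

From (11.6, 7.7) to (13.2, 7.5), the red cylinder covered √(1.6² + 0.2²) ≈ 1.6 units.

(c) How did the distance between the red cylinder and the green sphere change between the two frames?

+2.1

They were about 4.4 units apart before and 6.5 after — 2.1 units further apart.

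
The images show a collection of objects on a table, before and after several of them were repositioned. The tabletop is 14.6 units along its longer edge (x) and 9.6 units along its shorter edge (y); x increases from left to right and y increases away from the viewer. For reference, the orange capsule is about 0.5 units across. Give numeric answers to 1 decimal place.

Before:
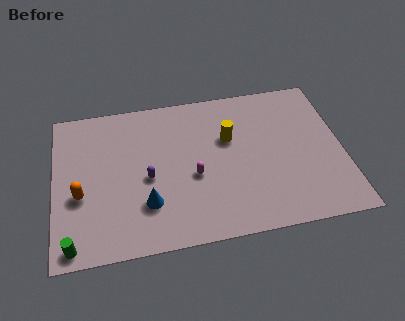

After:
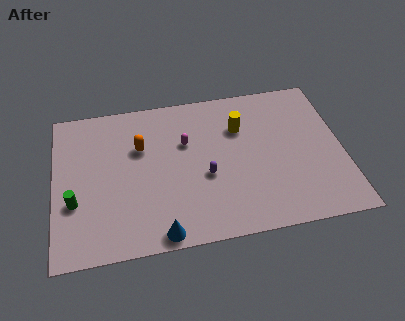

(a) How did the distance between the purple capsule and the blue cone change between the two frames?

+2.3

Before: roughly 1.6 units apart; after: 3.9. That's 2.3 units further apart.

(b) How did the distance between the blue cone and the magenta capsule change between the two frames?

+2.9

Before: roughly 2.7 units apart; after: 5.6. That's 2.9 units further apart.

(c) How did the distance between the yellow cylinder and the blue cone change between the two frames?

+1.8

The distance was about 5.5 in the first image and 7.3 in the second, so they moved 1.8 units further apart.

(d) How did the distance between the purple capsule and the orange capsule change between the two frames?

+0.6

They were about 3.4 units apart before and 4.0 after — 0.6 units further apart.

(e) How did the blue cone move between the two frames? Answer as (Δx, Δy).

(0.6, -1.9)

The blue cone started near (4.6, 2.7) and ended near (5.2, 0.8).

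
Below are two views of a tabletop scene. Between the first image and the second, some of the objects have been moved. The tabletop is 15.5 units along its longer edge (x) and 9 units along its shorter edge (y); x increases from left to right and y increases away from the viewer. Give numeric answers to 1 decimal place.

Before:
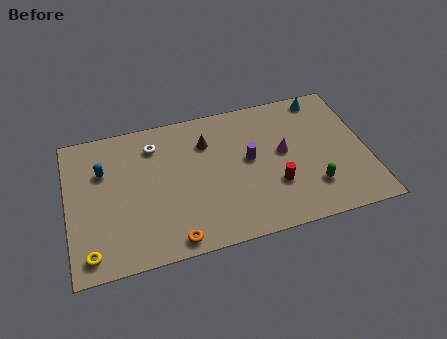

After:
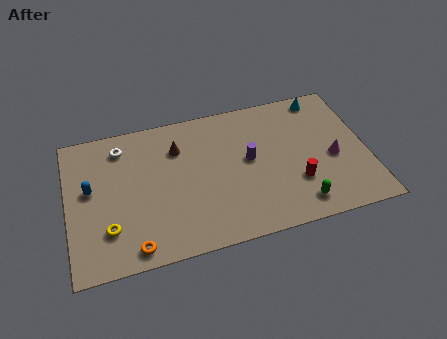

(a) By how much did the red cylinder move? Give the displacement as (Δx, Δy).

(1.1, -0.1)

From the two frames, the red cylinder sits at roughly (10.6, 2.9) before and (11.7, 2.8) after.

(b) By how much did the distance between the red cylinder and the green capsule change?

-0.6

Before: roughly 2.0 units apart; after: 1.4. That's 0.6 units closer together.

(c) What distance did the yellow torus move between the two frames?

1.6

The yellow torus moved from about (1.0, 1.2) to (2.0, 2.4), a distance of √(1.0² + 1.2²) ≈ 1.6.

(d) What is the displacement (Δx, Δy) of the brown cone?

(-1.5, 0.0)

The brown cone was at about (7.3, 6.6) and moved to about (5.8, 6.6).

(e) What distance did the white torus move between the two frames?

1.7

From (4.6, 7.1) to (2.9, 7.4), the white torus covered √(1.7² + 0.3²) ≈ 1.7 units.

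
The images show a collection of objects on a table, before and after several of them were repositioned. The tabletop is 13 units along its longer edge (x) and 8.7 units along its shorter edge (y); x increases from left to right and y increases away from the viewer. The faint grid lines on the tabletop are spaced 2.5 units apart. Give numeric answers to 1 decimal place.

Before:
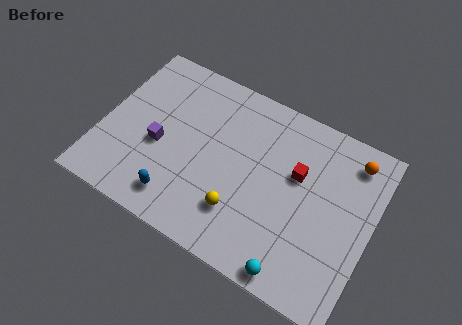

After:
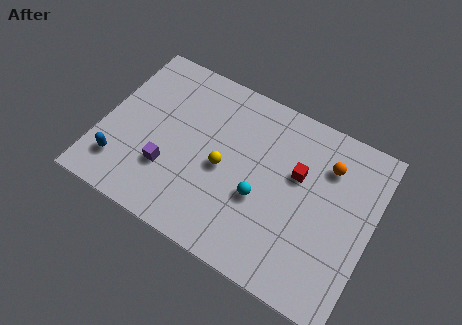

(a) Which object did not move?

the red cube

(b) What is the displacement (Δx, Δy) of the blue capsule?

(-2.9, 0.4)

From the two frames, the blue capsule sits at roughly (4.1, 1.5) before and (1.2, 1.9) after.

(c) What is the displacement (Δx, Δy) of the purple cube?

(0.6, -1.0)

From the two frames, the purple cube sits at roughly (2.8, 3.7) before and (3.4, 2.7) after.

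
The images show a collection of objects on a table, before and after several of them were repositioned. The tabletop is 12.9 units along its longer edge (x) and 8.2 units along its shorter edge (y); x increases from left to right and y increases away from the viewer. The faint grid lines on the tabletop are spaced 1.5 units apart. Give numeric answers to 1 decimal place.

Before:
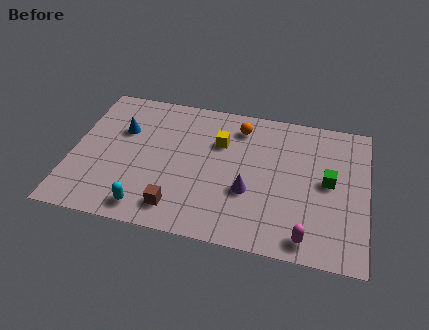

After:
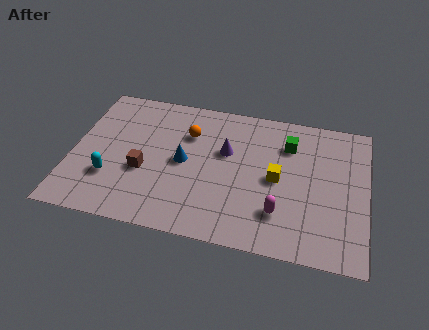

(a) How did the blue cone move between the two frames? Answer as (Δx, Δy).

(2.8, -1.3)

From the two frames, the blue cone sits at roughly (2.1, 5.4) before and (4.9, 4.1) after.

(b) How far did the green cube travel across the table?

2.5

The green cube moved from about (11.2, 4.3) to (9.4, 6.1), a distance of √(1.8² + 1.8²) ≈ 2.5.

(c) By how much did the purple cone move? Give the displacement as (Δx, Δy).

(-1.1, 2.1)

The purple cone was at about (7.8, 3.0) and moved to about (6.7, 5.1).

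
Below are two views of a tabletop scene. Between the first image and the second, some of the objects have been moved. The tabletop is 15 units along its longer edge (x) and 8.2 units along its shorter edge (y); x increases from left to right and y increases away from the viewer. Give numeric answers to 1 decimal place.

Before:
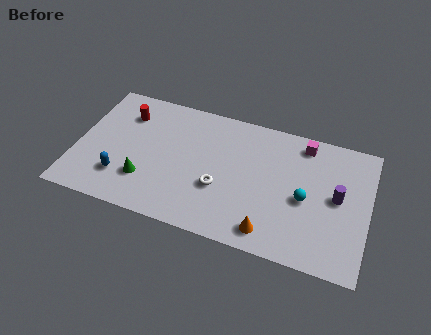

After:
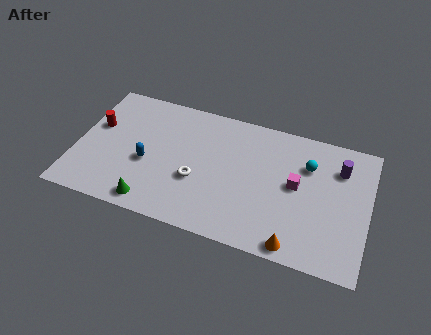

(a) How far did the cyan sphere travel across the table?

2.1

The cyan sphere moved from about (11.8, 3.7) to (11.8, 5.8), a distance of √(0.0² + 2.1²) ≈ 2.1.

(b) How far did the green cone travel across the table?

1.4

The green cone was near (3.7, 2.3) before and (4.2, 1.0) after, so it travelled √(0.5² + 1.3²) ≈ 1.4 units.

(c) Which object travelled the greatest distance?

the magenta cube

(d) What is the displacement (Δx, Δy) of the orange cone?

(1.3, -0.4)

From the two frames, the orange cone sits at roughly (10.2, 1.2) before and (11.5, 0.8) after.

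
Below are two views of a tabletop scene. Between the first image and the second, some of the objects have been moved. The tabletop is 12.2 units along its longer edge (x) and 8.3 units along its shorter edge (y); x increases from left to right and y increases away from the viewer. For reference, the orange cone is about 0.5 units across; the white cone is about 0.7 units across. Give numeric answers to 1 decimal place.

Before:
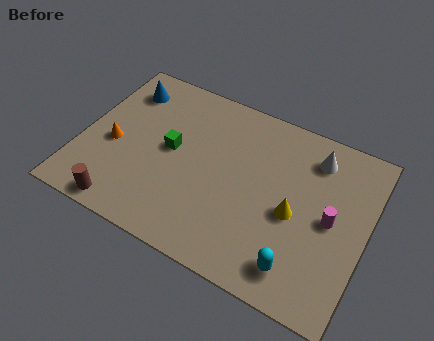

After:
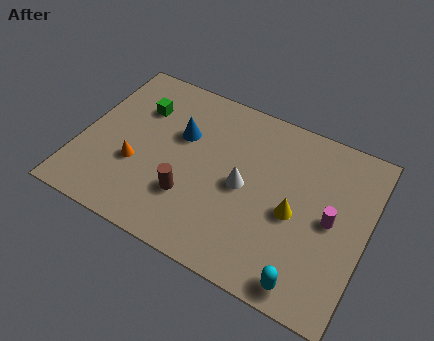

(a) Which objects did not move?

the yellow cone and the magenta cylinder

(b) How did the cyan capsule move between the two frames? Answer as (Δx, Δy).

(0.4, -0.5)

The cyan capsule started near (9.7, 1.4) and ended near (10.1, 0.9).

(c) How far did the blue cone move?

3.0

The blue cone moved from about (1.4, 6.6) to (4.1, 5.3), a distance of √(2.7² + 1.3²) ≈ 3.0.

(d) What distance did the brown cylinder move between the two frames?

3.1

The brown cylinder moved from about (2.3, 0.8) to (4.9, 2.5), a distance of √(2.6² + 1.7²) ≈ 3.1.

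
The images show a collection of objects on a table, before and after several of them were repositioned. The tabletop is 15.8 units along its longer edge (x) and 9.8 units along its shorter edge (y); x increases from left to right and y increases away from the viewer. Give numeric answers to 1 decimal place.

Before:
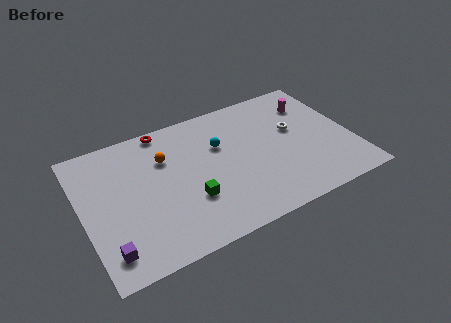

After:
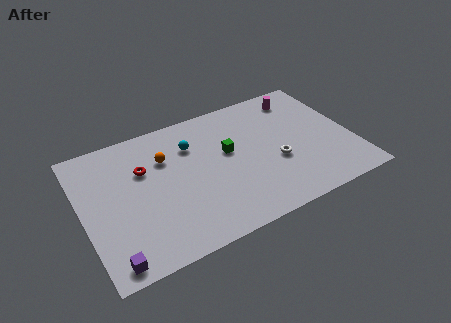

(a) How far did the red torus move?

2.9

The red torus was near (5.2, 9.0) before and (3.7, 6.5) after, so it travelled √(1.5² + 2.5²) ≈ 2.9 units.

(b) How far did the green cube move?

3.6

The green cube was near (6.0, 3.2) before and (8.6, 5.7) after, so it travelled √(2.6² + 2.5²) ≈ 3.6 units.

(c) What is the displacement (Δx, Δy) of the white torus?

(-1.4, -2.0)

The white torus was at about (12.6, 5.8) and moved to about (11.2, 3.8).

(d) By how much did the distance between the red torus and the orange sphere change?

-0.9

The distance was about 2.2 in the first image and 1.3 in the second, so they moved 0.9 units closer together.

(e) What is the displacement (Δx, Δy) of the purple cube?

(0.1, -0.7)

The purple cube was at about (1.1, 1.7) and moved to about (1.2, 1.0).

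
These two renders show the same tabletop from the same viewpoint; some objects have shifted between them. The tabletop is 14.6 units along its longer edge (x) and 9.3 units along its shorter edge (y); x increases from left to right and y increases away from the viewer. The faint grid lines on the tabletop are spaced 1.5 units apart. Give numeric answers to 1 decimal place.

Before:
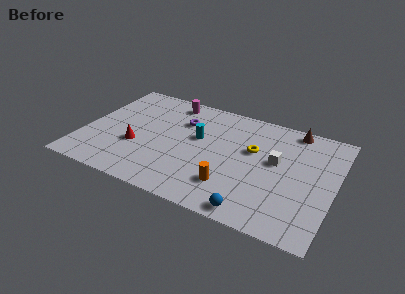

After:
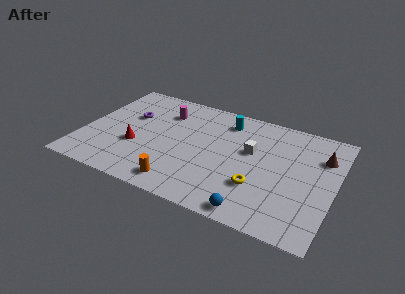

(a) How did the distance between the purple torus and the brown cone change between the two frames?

+4.6

The distance was about 6.6 in the first image and 11.2 in the second, so they moved 4.6 units further apart.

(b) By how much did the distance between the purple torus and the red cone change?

-1.3

They were about 3.9 units apart before and 2.6 after — 1.3 units closer together.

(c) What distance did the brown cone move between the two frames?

2.5

From (11.9, 8.4) to (13.7, 6.7), the brown cone covered √(1.8² + 1.7²) ≈ 2.5 units.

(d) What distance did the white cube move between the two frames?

1.5

The white cube moved from about (11.2, 5.3) to (9.7, 5.6), a distance of √(1.5² + 0.3²) ≈ 1.5.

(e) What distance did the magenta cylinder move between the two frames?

1.1

The magenta cylinder was near (4.6, 8.1) before and (4.4, 7.0) after, so it travelled √(0.2² + 1.1²) ≈ 1.1 units.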